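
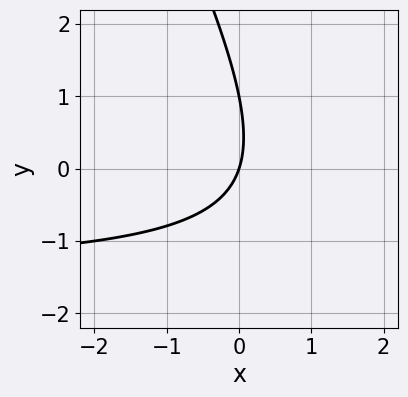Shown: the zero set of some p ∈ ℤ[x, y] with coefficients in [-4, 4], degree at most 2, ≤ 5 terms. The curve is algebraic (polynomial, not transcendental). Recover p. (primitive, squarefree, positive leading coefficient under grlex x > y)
First, the degree is 2 — a generic line meets the curve in up to 2 points.
Next, against the integer gridlines: among the integer gridlines, it crosses the y-axis at y ∈ {0, 1}; it meets the x-axis at x = 0 (among the integer gridlines).
Finally, matching integer coefficients to the picture gives p.

2*x*y + y^2 + 3*x - y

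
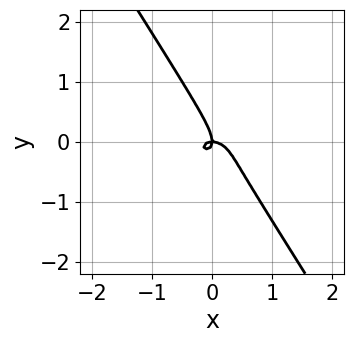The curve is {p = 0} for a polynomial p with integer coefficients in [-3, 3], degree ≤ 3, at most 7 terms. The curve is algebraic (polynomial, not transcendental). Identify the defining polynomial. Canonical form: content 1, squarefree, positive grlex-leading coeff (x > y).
2*x^3 + x^2*y + 3*x*y^2 + 2*y^3 + x*y

(a) The degree is 3 — no degree-2 curve has this shape.
(b) Against the integer gridlines: one x-axis crossing is at x = 0; it meets the y-axis at y = 0 (among the integer gridlines).
(c) Putting this together gives p.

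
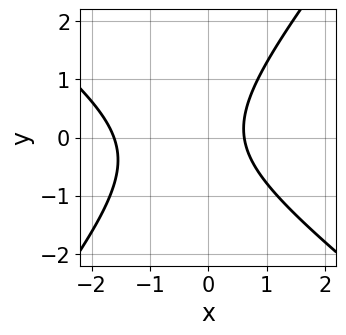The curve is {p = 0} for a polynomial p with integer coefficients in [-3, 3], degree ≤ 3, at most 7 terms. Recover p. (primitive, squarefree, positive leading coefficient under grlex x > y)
(a) Degree: a generic line meets the curve in up to 2 points, so deg p = 2.
(b) Against the integer gridlines: it misses every integer gridline on the y-axis.
(c) Solving for integer coefficients yields p as stated.

2*x^2 + x*y - 2*y^2 + 2*x - 2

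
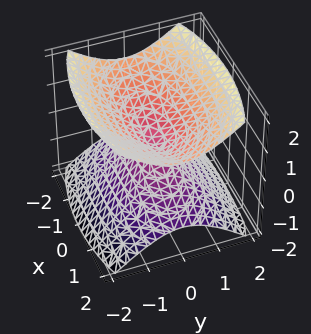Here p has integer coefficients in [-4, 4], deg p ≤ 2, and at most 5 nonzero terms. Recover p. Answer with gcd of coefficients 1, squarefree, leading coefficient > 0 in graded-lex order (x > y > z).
1. There are 2 components.
2. deg p = 2.
3. Symmetries: mirror symmetry z ↦ −z ⇒ only even powers of z; the y ↦ −y reflection is a symmetry, so y appears only in even powers; the x ↦ −x reflection is a symmetry, so x appears only in even powers.
4. Observable constraints: one z-axis crossing is at z = 0; it meets the y-axis at y = 0 (among the integer gridlines); it meets the x-axis at x = 0 (among the integer gridlines).
5. Together with the visible shape, these determine p as stated.

x^2 + 3*y^2 - 3*z^2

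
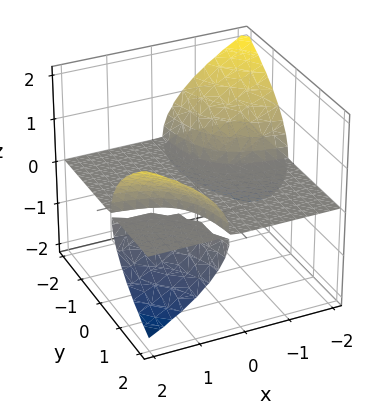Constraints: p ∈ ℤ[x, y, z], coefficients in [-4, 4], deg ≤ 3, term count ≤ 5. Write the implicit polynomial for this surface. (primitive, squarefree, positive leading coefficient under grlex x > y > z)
2*x*y*z - 2*z^3 - z

1. I count 3 distinct pieces. Treating them together as one polynomial.
2. deg p = 3. The shape is more complex than any degree-2 surface.
3. From the visible intercepts: the visible x-axis segment lies entirely on the surface; the visible y-axis segment lies entirely on the surface; it crosses the z-axis at the gridline z = 0.
4. Fitting integer coefficients to these (and the overall shape) gives p.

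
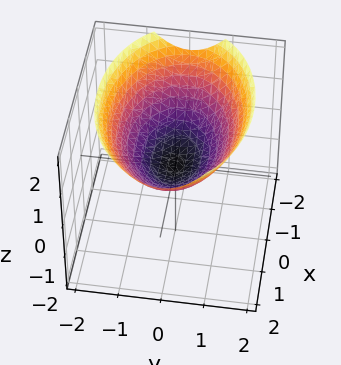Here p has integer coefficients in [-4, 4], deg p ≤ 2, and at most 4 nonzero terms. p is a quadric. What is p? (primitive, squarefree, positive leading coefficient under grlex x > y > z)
(a) Degree: a paraboloid; a quadric, so deg p = 2.
(b) Symmetries: mirror symmetry x ↦ −x ⇒ only even powers of x; the y ↦ −y reflection is a symmetry, so y appears only in even powers.
(c) Observable constraints: one y-axis crossing is at y = 0; one z-axis crossing is at z = 0; it crosses the x-axis at the gridline x = 0.
(d) Together with the visible shape, these determine p as stated.

x^2 + 2*y^2 - 3*z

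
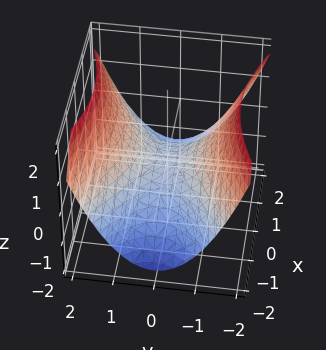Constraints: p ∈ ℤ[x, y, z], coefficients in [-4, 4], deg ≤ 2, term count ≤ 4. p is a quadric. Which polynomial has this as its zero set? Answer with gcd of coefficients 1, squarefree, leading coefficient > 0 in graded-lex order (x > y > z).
x^2 - 2*y^2 + 3*z

First, deg p = 2. A saddle surface; a quadric.
Next, symmetries: mirror symmetry x ↦ −x ⇒ only even powers of x; it's symmetric under y → −y, forcing even powers of y.
Next, from the axis intercepts and sections: it crosses the z-axis at the gridline z = 0; it meets the x-axis at x = 0 (among the integer gridlines); it meets the y-axis at y = 0 (among the integer gridlines).
Finally, fitting integer coefficients to these (and the overall shape) gives p.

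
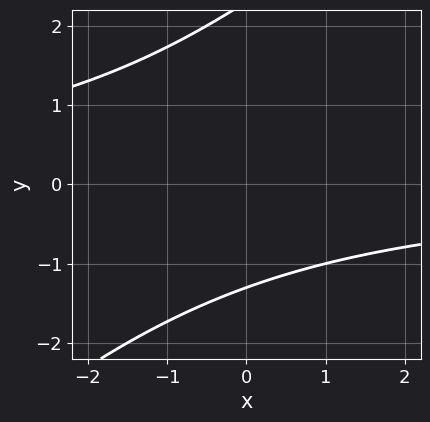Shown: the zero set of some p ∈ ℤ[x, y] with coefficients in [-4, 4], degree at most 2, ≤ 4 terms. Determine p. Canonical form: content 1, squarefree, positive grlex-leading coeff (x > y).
First, the degree is 2 — the shape is more complex than any degree-1 curve.
Then, observable constraints: no x-intercept at any integer in the box.
Finally, assembling these constraints gives the stated polynomial.

x*y - y^2 + y + 3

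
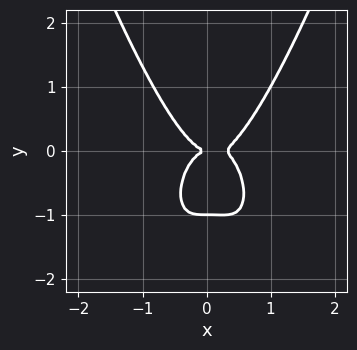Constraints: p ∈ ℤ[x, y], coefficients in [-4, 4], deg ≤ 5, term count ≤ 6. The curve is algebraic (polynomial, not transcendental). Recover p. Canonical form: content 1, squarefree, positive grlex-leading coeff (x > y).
3*x^4 - x^3 - y^3 - y^2

(a) deg p = 4. No degree-3 curve has this shape.
(b) Checking where it meets the axes: the y-axis gridline crossings are at y ∈ {-1, 0}; one x-axis crossing is at x = 0.
(c) Fitting integer coefficients to these (and the overall shape) gives p.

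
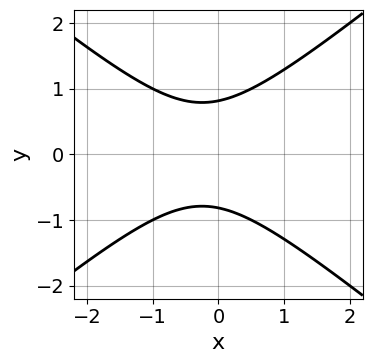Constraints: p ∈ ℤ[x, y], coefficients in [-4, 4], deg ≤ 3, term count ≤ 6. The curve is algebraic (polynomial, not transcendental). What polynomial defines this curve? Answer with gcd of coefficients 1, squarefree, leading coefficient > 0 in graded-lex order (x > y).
2*x^2 - 3*y^2 + x + 2

(a) deg p = 2.
(b) Symmetries: it's symmetric under y → −y, forcing even powers of y.
(c) Against the integer gridlines: the curve avoids every integer x-axis point in the box.
(d) Putting this together gives p.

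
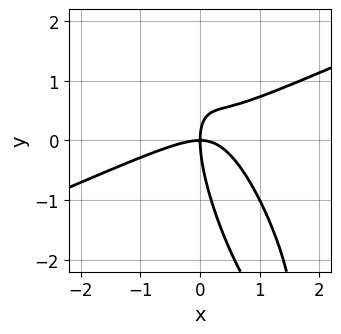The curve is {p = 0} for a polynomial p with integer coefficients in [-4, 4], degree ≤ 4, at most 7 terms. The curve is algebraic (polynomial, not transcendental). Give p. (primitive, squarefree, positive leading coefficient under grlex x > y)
Degree: a generic line meets the curve in up to 3 points, so deg p = 3.
From the visible intercepts: it crosses the y-axis at the gridline y = 0; it crosses the x-axis at the gridline x = 0.
Putting this together gives p.

2*x^3 - 3*x^2*y - 3*x*y^2 - y^3 + 3*x*y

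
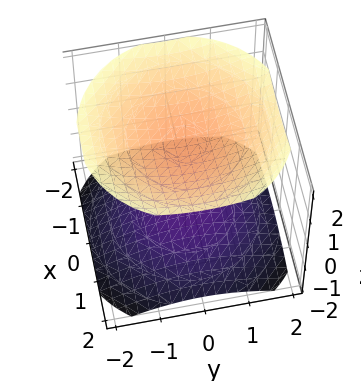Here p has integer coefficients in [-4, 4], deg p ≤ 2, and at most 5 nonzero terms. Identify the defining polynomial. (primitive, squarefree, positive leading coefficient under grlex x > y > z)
The picture has 2 separate pieces. Treating them together as one polynomial.
Degree: two sheets facing apart; a quadric, so deg p = 2.
Symmetries: it's symmetric under z → −z, forcing even powers of z; the z-axis is an axis of rotation, so x and y enter only as x² + y².
From the axis intercepts and sections: no x-intercept at any integer in the box; the surface avoids every integer y-axis point in the box.
Putting this together gives p.

x^2 + y^2 - 2*z^2 + 3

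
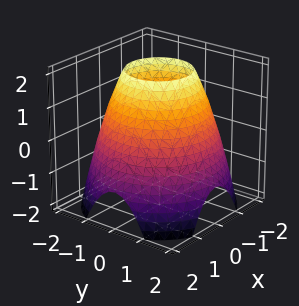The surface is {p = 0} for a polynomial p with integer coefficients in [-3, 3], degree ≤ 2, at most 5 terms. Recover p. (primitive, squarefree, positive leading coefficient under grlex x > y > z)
x^2 + y^2 + z - 3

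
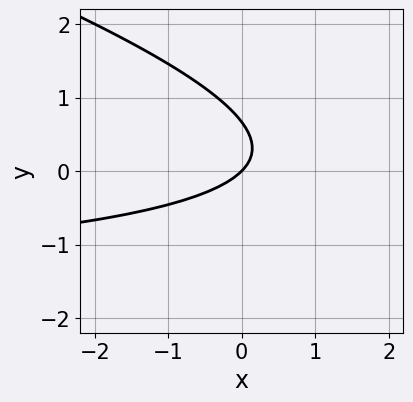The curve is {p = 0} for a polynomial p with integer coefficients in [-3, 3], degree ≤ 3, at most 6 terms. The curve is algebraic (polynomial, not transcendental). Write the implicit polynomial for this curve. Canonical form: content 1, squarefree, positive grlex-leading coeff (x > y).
x*y + 3*y^2 + 2*x - 2*y

1. The degree is 2 — no degree-1 curve has this shape.
2. From the axis intercepts and sections: it meets the x-axis at x = 0 (among the integer gridlines); it meets the y-axis at y = 0 (among the integer gridlines).
3. Matching integer coefficients to the picture gives p.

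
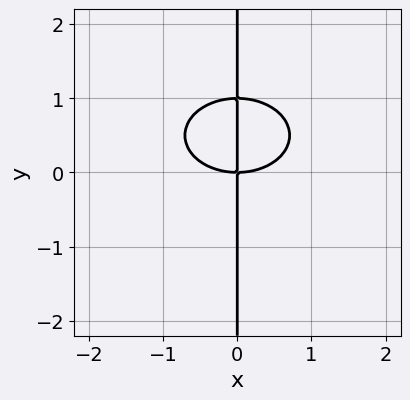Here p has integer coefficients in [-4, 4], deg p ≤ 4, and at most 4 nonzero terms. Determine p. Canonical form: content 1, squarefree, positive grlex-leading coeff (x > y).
(a) The degree is 3 — the shape is more complex than any degree-2 curve.
(b) Checking where it meets the axes: the visible y-axis segment lies entirely on the curve; one x-axis crossing is at x = 0.
(c) The integer polynomial consistent with all of this is the stated p.

x^3 + 2*x*y^2 - 2*x*y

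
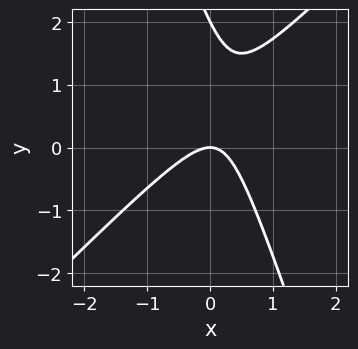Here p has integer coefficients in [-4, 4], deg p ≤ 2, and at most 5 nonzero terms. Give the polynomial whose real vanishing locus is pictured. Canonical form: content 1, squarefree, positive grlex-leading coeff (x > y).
First, degree: the shape is more complex than any degree-1 curve, so deg p = 2.
Then, reading off the gridlines: the y-axis gridline crossings are at y ∈ {0, 2}; it meets the x-axis at x = 0 (among the integer gridlines).
Finally, fitting integer coefficients to these (and the overall shape) gives p.

3*x^2 - 2*x*y - y^2 + 2*y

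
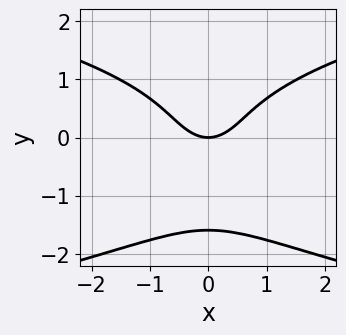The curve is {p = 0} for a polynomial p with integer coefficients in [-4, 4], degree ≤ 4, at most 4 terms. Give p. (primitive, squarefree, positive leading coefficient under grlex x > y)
Degree: a generic line meets the curve in up to 4 points, so deg p = 4.
Symmetries: it's symmetric under x → −x, forcing even powers of x.
Reading off the gridlines: it meets the x-axis at x = 0 (among the integer gridlines); one y-axis crossing is at y = 0.
Matching integer coefficients to the picture gives p.

2*y^4 + 2*y^3 - 3*x^2 + 3*y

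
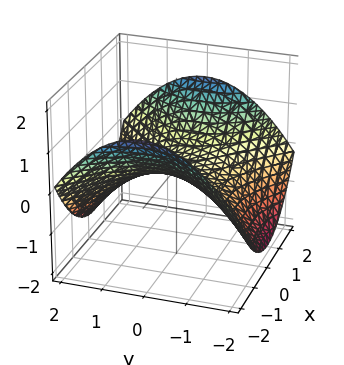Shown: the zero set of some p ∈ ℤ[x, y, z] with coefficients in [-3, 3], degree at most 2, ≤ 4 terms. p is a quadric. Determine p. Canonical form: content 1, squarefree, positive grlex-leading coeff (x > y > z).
x^2 - y^2 - 3*z

1. The degree is 2 — a saddle surface; a quadric.
2. Symmetries: the y ↦ −y reflection is a symmetry, so y appears only in even powers; the x ↦ −x reflection is a symmetry, so x appears only in even powers.
3. Observable constraints: it meets the z-axis at z = 0 (among the integer gridlines); one y-axis crossing is at y = 0; it crosses the x-axis at the gridline x = 0.
4. Matching integer coefficients to the picture gives p.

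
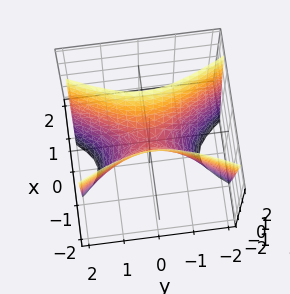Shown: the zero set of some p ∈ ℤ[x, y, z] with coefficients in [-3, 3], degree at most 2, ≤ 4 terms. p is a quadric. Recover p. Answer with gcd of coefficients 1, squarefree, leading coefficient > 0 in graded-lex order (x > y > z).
3*x^2 - y^2 - z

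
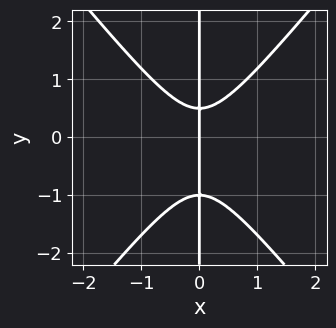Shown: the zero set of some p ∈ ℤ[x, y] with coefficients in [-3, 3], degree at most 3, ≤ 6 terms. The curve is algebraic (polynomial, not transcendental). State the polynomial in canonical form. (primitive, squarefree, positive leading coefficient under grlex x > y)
First, deg p = 3. No degree-2 curve has this shape.
Next, reading off the gridlines: the visible y-axis segment lies entirely on the curve; it meets the x-axis at x = 0 (among the integer gridlines).
Finally, the integer polynomial consistent with all of this is the stated p.

3*x^3 - 2*x*y^2 - x*y + x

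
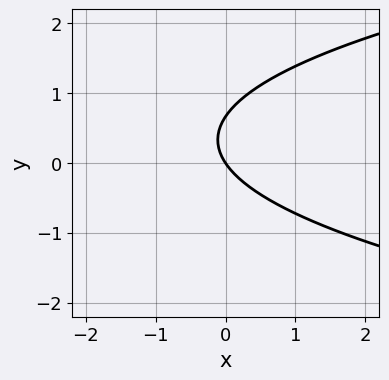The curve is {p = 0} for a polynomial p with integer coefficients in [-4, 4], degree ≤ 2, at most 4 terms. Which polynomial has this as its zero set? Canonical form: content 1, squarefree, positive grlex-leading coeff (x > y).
3*y^2 - 3*x - 2*y

(a) Degree: the shape is more complex than any degree-1 curve, so deg p = 2.
(b) From the visible intercepts: it crosses the y-axis at the gridline y = 0; it crosses the x-axis at the gridline x = 0.
(c) Together with the visible shape, these determine p as stated.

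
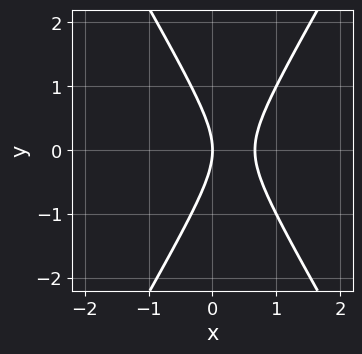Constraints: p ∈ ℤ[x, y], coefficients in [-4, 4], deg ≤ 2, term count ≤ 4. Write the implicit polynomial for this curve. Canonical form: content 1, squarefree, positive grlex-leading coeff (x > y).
First, deg p = 2. The shape is more complex than any degree-1 curve.
Next, symmetries: mirror symmetry y ↦ −y ⇒ only even powers of y.
Then, observable constraints: it meets the x-axis at x = 0 (among the integer gridlines); it crosses the y-axis at the gridline y = 0.
Finally, the integer polynomial consistent with all of this is the stated p.

3*x^2 - y^2 - 2*x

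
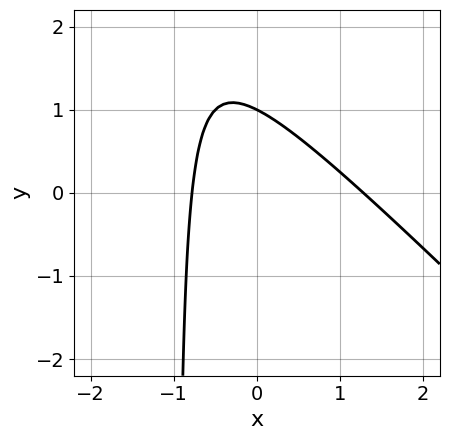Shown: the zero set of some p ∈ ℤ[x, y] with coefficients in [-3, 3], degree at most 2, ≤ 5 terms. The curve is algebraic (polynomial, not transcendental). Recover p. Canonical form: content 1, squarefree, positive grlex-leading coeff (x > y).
(a) deg p = 2. A generic line meets the curve in up to 2 points.
(b) From the axis intercepts and sections: one y-axis crossing is at y = 1.
(c) Fitting integer coefficients to these (and the overall shape) gives p.

2*x^2 + 2*x*y - x + 2*y - 2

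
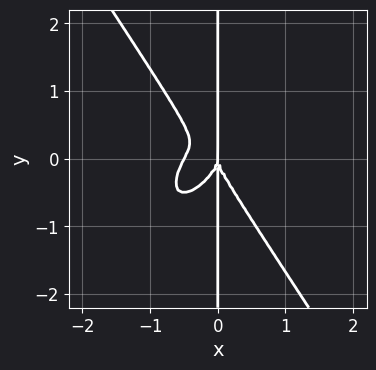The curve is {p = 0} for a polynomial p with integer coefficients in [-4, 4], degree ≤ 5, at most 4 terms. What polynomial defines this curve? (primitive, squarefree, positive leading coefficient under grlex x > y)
2*x^4 - x^3*y + x*y^3 + x^3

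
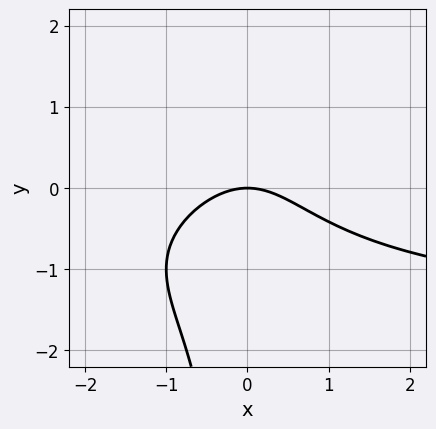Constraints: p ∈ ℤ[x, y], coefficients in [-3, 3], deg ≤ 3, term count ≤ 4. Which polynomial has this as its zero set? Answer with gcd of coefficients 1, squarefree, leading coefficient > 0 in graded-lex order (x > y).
(a) Degree: no degree-2 curve has this shape, so deg p = 3.
(b) Observable constraints: one x-axis crossing is at x = 0; it meets the y-axis at y = 0 (among the integer gridlines).
(c) These observations pin down the coefficients.

x^2*y - 2*x*y^2 + 2*x^2 + 3*y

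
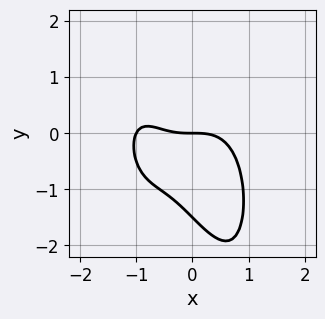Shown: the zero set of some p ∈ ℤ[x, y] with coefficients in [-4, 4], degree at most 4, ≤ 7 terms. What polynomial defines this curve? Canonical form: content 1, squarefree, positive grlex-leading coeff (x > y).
2*x^4 + 2*x^3 + 2*x*y + 2*y^2 + 3*y

1. The degree is 4 — a generic line meets the curve in up to 4 points.
2. Observable constraints: among the integer gridlines, it crosses the x-axis at x ∈ {-1, 0}; it meets the y-axis at y = 0 (among the integer gridlines).
3. Putting this together gives p.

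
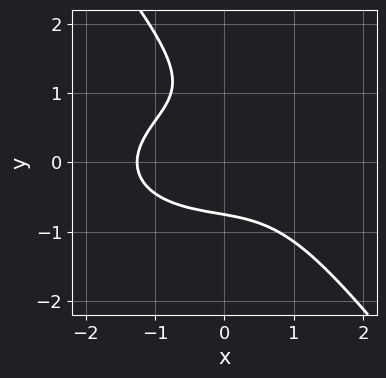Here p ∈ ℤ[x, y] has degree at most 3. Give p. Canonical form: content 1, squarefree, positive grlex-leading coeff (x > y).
x^3 + 2*x*y^2 + 2*y^3 - 2*y^2 + 2

First, the degree is 3 — a generic line meets the curve in up to 3 points.
Finally, matching integer coefficients to the picture gives p.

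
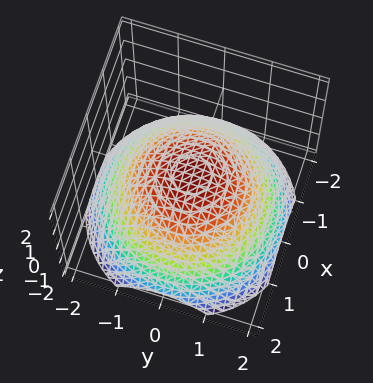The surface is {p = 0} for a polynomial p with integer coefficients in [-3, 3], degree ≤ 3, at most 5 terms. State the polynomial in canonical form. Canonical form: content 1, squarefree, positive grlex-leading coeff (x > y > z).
x^2 + y^2 + 2*z - 1

1. Degree: the shape is more complex than any degree-1 surface, so deg p = 2.
2. Symmetries: the surface is invariant under rotation about z: p = q(x² + y², z).
3. From the axis intercepts and sections: the x-axis gridline crossings are at x ∈ {-1, 1}; the y-axis gridline crossings are at y ∈ {-1, 1}; a circular section at z = -1 has radius between 1 and 2.
4. Matching integer coefficients to the picture gives p.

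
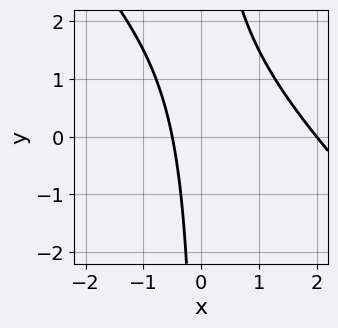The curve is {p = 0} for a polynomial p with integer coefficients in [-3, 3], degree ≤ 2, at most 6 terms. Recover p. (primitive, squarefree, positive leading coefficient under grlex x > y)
2*x^2 + 2*x*y - 3*x - 2

1. The degree is 2 — the shape is more complex than any degree-1 curve.
2. Reading off the gridlines: it meets the x-axis at x = 2 (among the integer gridlines); the curve avoids every integer y-axis point in the box.
3. Assembling these constraints gives the stated polynomial.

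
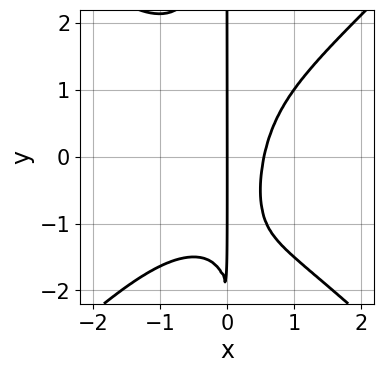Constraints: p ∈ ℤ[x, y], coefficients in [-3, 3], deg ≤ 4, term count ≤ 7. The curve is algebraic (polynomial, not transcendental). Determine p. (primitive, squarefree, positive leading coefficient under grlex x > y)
Degree: no degree-3 curve has this shape, so deg p = 4.
Reading off the gridlines: the visible y-axis segment lies entirely on the curve; it meets the x-axis at x = 0 (among the integer gridlines).
Fitting integer coefficients to these (and the overall shape) gives p.

2*x^4 - 2*x^2*y^2 + 3*x^2 - x*y - 2*x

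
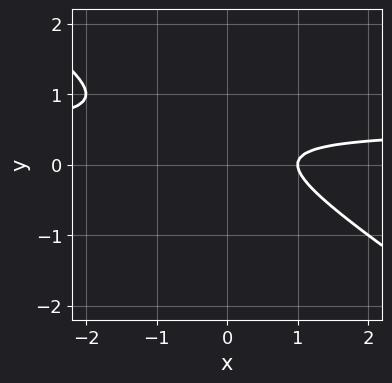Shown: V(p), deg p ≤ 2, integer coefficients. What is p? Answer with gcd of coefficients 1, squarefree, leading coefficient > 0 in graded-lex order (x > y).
2*x*y + 3*y^2 - x - 2*y + 1

1. deg p = 2.
2. From the visible intercepts: it misses every integer gridline on the y-axis; it meets the x-axis at x = 1 (among the integer gridlines).
3. Fitting integer coefficients to these (and the overall shape) gives p.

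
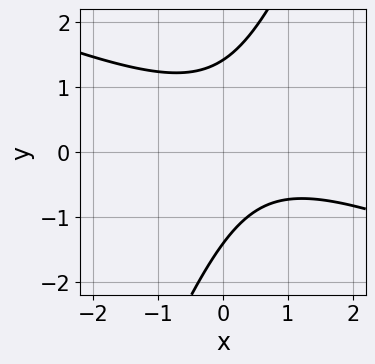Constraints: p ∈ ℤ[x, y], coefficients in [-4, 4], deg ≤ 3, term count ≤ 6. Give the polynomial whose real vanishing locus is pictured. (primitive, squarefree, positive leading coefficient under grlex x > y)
x^2 + 2*x*y - y^2 - x + 2

First, deg p = 2.
Then, observable constraints: no x-intercept at any integer in the box.
Finally, solving for integer coefficients yields p as stated.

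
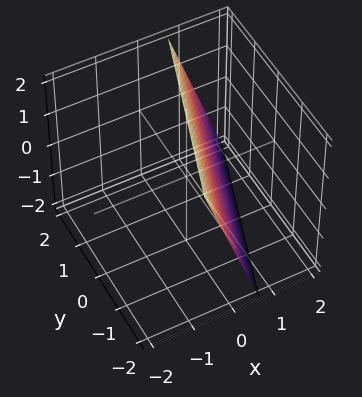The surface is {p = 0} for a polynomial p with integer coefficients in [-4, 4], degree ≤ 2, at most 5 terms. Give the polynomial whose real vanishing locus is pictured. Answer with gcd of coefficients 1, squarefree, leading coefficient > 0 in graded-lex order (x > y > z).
The degree is 1 — every cross-section is a straight line — this is a plane.
Checking where it meets the axes: one z-axis crossing is at z = 2; one y-axis crossing is at y = -2.
The integer polynomial consistent with all of this is the stated p.

3*x - y + z - 2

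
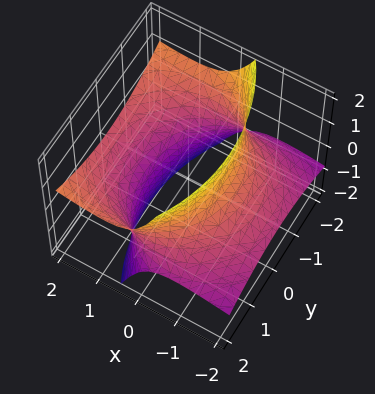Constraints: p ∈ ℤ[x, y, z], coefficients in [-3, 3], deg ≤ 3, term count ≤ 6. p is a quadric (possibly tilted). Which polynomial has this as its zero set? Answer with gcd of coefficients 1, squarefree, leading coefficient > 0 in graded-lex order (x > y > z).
(a) Degree: no degree-1 surface has this shape, so deg p = 2.
(b) Against the integer gridlines: no z-intercept at any integer in the box.
(c) The integer polynomial consistent with all of this is the stated p.

x^2 - 3*x*z + y^2 - z^2 - 3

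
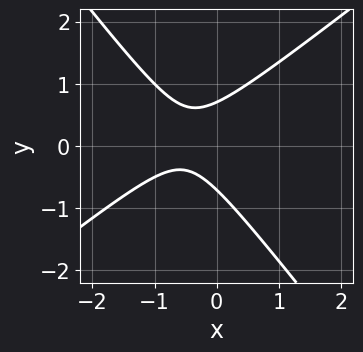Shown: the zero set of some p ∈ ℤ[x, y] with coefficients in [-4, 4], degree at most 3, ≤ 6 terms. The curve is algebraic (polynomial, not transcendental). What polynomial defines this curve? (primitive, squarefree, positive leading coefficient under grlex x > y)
2*x^2 - x*y - 2*y^2 + 2*x + 1

(a) Degree: a generic line meets the curve in up to 2 points, so deg p = 2.
(b) Against the integer gridlines: no x-intercept at any integer in the box.
(c) These observations pin down the coefficients.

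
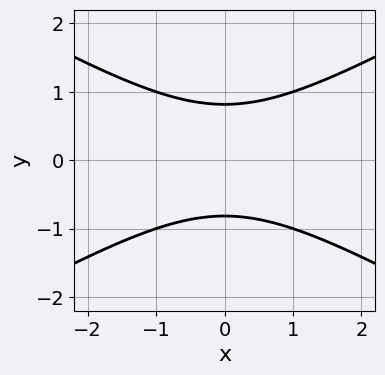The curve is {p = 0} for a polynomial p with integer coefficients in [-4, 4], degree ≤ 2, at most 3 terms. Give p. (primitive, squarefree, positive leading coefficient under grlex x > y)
x^2 - 3*y^2 + 2

Degree: a generic line meets the curve in up to 2 points, so deg p = 2.
Symmetries: the x ↦ −x reflection is a symmetry, so x appears only in even powers; mirror symmetry y ↦ −y ⇒ only even powers of y.
Reading off the gridlines: it misses every integer gridline on the x-axis.
Solving for integer coefficients yields p as stated.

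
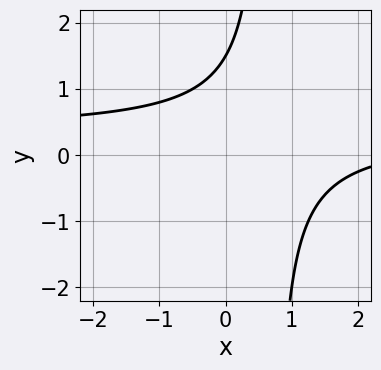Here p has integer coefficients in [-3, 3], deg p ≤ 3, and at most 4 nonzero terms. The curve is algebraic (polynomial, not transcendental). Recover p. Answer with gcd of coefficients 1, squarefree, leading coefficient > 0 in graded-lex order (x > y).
3*x*y - x - 2*y + 3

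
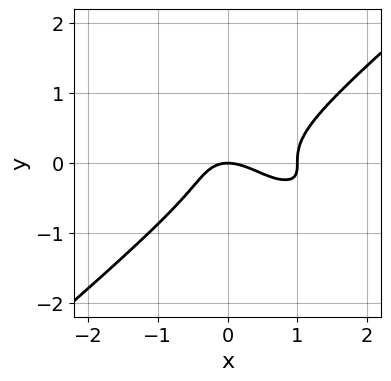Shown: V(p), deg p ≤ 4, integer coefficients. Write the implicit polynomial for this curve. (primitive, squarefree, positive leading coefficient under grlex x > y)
1. Degree: no degree-2 curve has this shape, so deg p = 3.
2. Checking where it meets the axes: among the integer gridlines, it crosses the x-axis at x ∈ {0, 1}; it crosses the y-axis at the gridline y = 0.
3. Putting this together gives p.

x^3 + x^2*y - 3*y^3 - x^2 - y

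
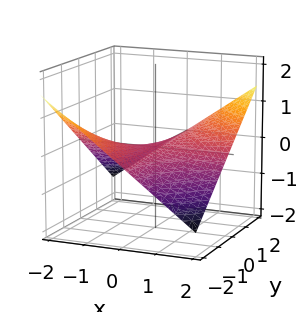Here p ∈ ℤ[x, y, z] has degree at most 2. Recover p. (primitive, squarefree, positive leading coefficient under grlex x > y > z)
1. deg p = 2. A saddle surface; a quadric.
2. From the axis intercepts and sections: every point of the x-axis in the box is on the surface; it crosses the z-axis at the gridline z = 0.
3. Together with the visible shape, these determine p as stated. Check: (0, -1, 0) on the y-axis lies on the surface, and p(0, -1, 0) = 0. ✓

x*y - 3*z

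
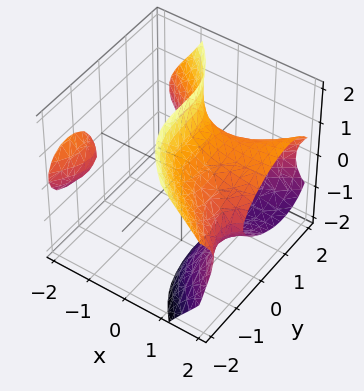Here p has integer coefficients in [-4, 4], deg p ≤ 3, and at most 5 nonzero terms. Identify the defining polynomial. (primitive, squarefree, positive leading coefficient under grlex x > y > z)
1. I count 2 distinct pieces.
2. The degree is 3 — a generic line meets the surface in up to 3 points.
3. Against the integer gridlines: one z-axis crossing is at z = 2; it misses every integer gridline on the x-axis.
4. Solving for integer coefficients yields p as stated.

x^2*y - 2*x*z^2 - y^3 - z + 2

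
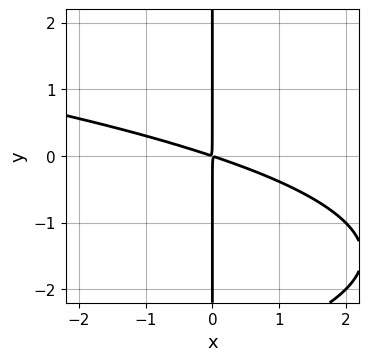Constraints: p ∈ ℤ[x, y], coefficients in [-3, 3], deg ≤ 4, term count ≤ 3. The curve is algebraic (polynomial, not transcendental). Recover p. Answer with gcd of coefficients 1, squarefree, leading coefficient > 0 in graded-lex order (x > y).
x*y^2 + x^2 + 3*x*y

First, deg p = 3. No degree-2 curve has this shape.
Then, checking where it meets the axes: every point of the y-axis in the box is on the curve.
Finally, assembling these constraints gives the stated polynomial.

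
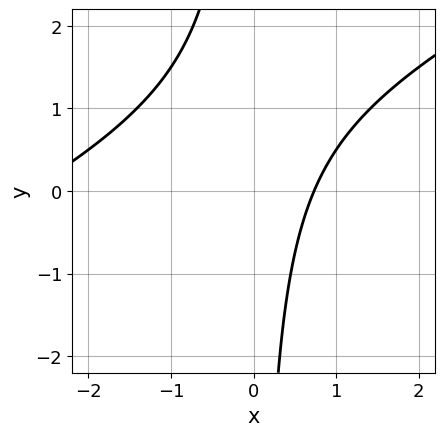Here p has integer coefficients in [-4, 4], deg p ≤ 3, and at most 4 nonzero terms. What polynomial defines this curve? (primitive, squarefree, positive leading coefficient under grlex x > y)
x^2 - 2*x*y + 2*x - 2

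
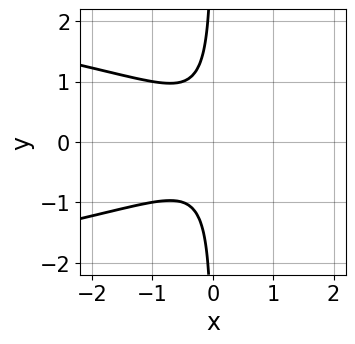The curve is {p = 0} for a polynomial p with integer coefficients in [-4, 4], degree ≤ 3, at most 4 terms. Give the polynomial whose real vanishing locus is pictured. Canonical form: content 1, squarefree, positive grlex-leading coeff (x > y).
3*x*y^2 + 2*x^2 + 1

First, the degree is 3 — a generic line meets the curve in up to 3 points.
Next, symmetries: mirror symmetry y ↦ −y ⇒ only even powers of y.
Then, observable constraints: it misses every integer gridline on the y-axis; no x-intercept at any integer in the box.
Finally, the integer polynomial consistent with all of this is the stated p.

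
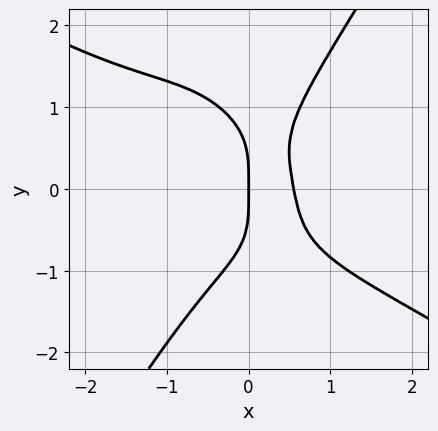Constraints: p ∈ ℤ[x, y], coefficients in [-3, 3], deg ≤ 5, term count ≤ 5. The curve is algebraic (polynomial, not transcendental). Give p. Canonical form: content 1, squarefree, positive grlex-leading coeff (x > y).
1. deg p = 4.
2. Reading off the gridlines: it meets the y-axis at y = 0 (among the integer gridlines); one x-axis crossing is at x = 0.
3. The integer polynomial consistent with all of this is the stated p.

2*x^4 + 3*x^3*y - y^4 + 3*x^2 - 2*x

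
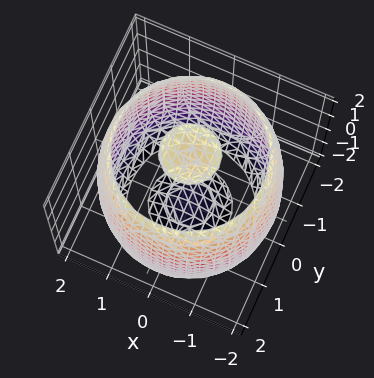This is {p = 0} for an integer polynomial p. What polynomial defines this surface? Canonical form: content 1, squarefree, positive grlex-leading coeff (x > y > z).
I count 3 distinct pieces.
Degree: no degree-3 surface has this shape, so deg p = 4.
Symmetry: every cross-section ⟂ z is a circle, so x, y appear only via x² + y².
Observable constraints: a circular section at z = 0 has radius between 1 and 2.
Together with the visible shape, these determine p as stated.

x^4 + 2*x^2*y^2 + y^4 - 3*x^2 - 3*y^2 + z^2 - 3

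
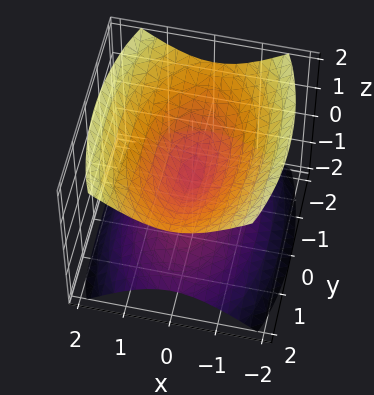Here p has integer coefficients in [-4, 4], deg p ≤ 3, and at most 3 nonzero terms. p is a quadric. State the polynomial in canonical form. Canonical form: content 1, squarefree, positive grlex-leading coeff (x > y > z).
1. I count 2 distinct pieces. Treating them together as one polynomial.
2. The degree is 2 — a double cone through the origin; a quadric.
3. Symmetries: mirror symmetry z ↦ −z ⇒ only even powers of z; the x ↦ −x reflection is a symmetry, so x appears only in even powers; mirror symmetry y ↦ −y ⇒ only even powers of y.
4. Checking where it meets the axes: one y-axis crossing is at y = 0; it crosses the x-axis at the gridline x = 0.
5. Together with the visible shape, these determine p as stated.

3*x^2 + y^2 - 3*z^2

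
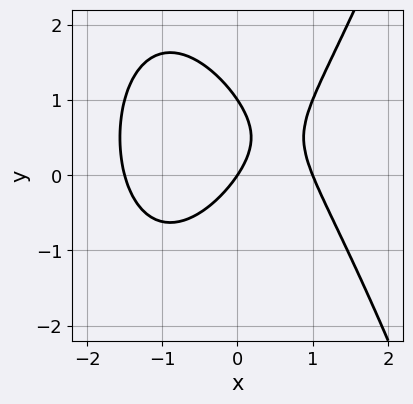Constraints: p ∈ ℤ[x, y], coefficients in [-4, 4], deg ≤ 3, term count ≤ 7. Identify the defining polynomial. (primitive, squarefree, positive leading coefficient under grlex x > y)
2*x^3 + x^2 - 2*y^2 - 3*x + 2*y

1. The degree is 3 — a generic line meets the curve in up to 3 points.
2. Reading off the gridlines: the x-axis gridline crossings are at x ∈ {0, 1}; the y-axis gridline crossings are at y ∈ {0, 1}.
3. Together with the visible shape, these determine p as stated.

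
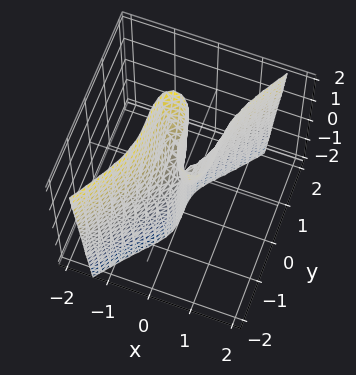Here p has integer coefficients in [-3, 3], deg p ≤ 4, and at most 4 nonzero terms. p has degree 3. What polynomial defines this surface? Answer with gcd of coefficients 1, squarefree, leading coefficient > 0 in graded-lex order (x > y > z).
3*x^3 - y^3 - x*z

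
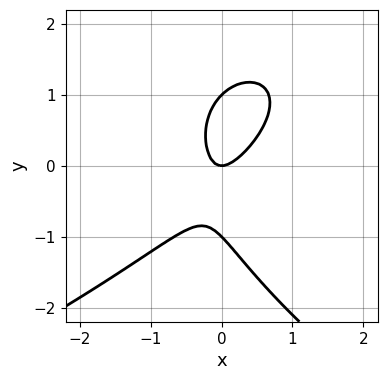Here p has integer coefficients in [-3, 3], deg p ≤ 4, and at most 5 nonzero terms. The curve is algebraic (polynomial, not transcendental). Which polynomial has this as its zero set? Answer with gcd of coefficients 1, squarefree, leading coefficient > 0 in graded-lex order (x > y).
1. The degree is 3 — the shape is more complex than any degree-2 curve.
2. Checking where it meets the axes: the y-axis gridline crossings are at y ∈ {-1, 0, 1}; it crosses the x-axis at the gridline x = 0.
3. Putting this together gives p.

y^3 + 3*x^2 - 2*x*y - y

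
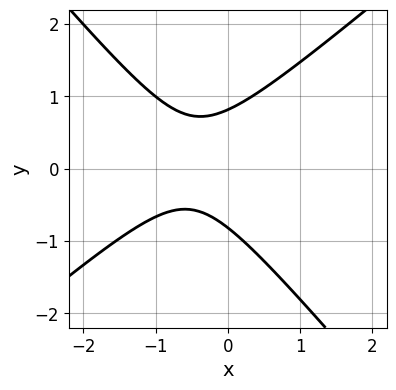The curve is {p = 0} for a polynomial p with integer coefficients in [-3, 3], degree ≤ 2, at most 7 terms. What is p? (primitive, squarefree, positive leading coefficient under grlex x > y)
1. Degree: the shape is more complex than any degree-1 curve, so deg p = 2.
2. From the axis intercepts and sections: the curve avoids every integer x-axis point in the box.
3. Assembling these constraints gives the stated polynomial.

3*x^2 - x*y - 3*y^2 + 3*x + 2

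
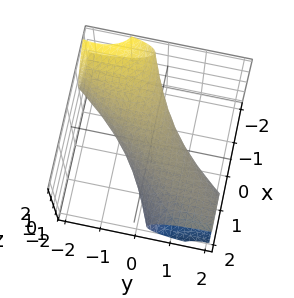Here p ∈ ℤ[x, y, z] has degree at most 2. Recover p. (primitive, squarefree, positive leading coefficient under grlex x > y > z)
x^2 - 2*x*y + 2*x*z + y^2 + 2*z^2 - 1

First, the degree is 2 — no degree-1 surface has this shape.
Then, from the visible intercepts: the y-axis gridline crossings are at y ∈ {-1, 1}; the x-axis gridline crossings are at x ∈ {-1, 1}.
Finally, putting this together gives p.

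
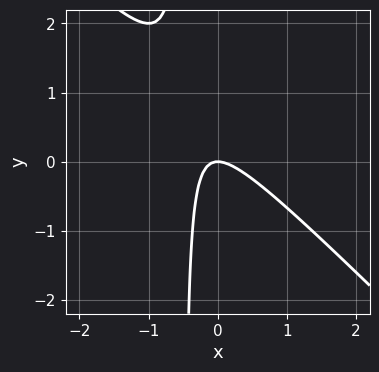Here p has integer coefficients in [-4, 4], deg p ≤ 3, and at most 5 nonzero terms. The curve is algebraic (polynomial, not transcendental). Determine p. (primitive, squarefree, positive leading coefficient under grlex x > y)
First, deg p = 2.
Then, reading off the gridlines: one y-axis crossing is at y = 0; it crosses the x-axis at the gridline x = 0.
Finally, these observations pin down the coefficients.

2*x^2 + 2*x*y + y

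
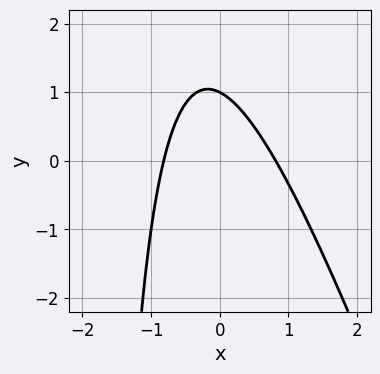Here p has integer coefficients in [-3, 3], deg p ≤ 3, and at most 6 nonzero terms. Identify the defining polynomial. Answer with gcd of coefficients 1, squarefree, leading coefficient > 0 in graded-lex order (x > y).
First, deg p = 2. No degree-1 curve has this shape.
Then, against the integer gridlines: one y-axis crossing is at y = 1.
Finally, putting this together gives p.

3*x^2 + x*y + 2*y - 2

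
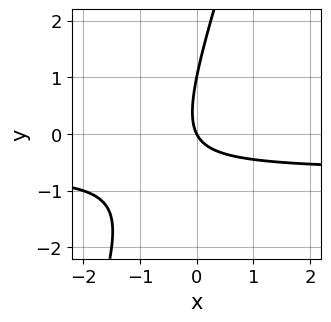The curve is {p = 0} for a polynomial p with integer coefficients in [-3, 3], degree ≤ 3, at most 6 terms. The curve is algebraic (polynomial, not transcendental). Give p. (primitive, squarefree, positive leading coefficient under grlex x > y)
(a) deg p = 2.
(b) Observable constraints: it meets the x-axis at x = 0 (among the integer gridlines); the y-axis gridline crossings are at y ∈ {0, 1}.
(c) Fitting integer coefficients to these (and the overall shape) gives p.

3*x*y - y^2 + 2*x + y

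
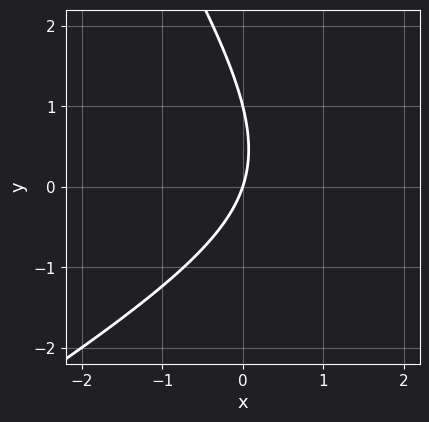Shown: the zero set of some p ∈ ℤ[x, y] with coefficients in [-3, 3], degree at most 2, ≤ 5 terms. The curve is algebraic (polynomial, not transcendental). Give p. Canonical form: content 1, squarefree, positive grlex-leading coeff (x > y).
x^2 - x*y - y^2 - 3*x + y

1. Degree: a generic line meets the curve in up to 2 points, so deg p = 2.
2. Against the integer gridlines: among the integer gridlines, it crosses the y-axis at y ∈ {0, 1}; it meets the x-axis at x = 0 (among the integer gridlines).
3. Together with the visible shape, these determine p as stated.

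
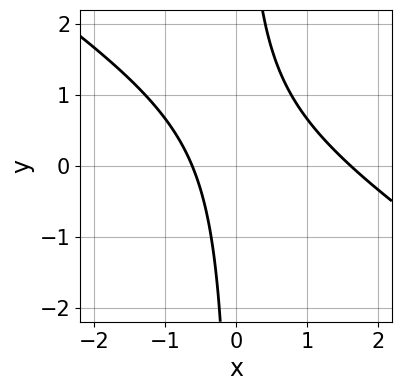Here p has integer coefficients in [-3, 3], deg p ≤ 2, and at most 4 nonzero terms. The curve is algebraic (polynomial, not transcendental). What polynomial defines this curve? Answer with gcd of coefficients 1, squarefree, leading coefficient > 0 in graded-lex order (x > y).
2*x^2 + 3*x*y - 2*x - 2

The degree is 2 — a generic line meets the curve in up to 2 points.
Checking where it meets the axes: no y-intercept at any integer in the box.
The integer polynomial consistent with all of this is the stated p.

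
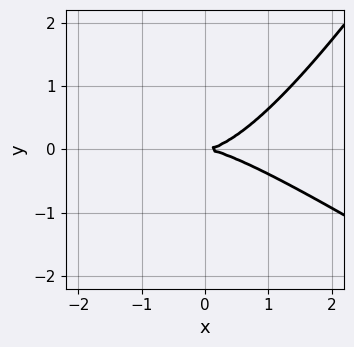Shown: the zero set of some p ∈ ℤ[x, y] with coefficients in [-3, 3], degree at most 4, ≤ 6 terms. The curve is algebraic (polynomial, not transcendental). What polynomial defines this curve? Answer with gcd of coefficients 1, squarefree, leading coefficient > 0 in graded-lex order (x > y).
x^3 + x^2*y - x*y^2 - 3*y^2

First, degree: the shape is more complex than any degree-2 curve, so deg p = 3.
Next, from the axis intercepts and sections: it crosses the x-axis at the gridline x = 0; one y-axis crossing is at y = 0.
Finally, fitting integer coefficients to these (and the overall shape) gives p.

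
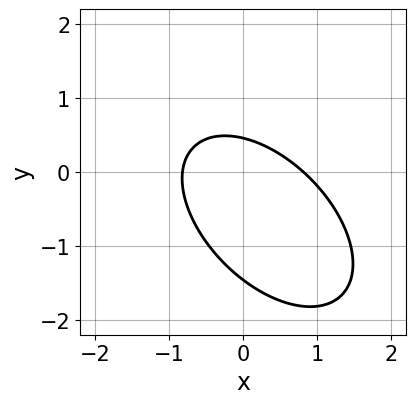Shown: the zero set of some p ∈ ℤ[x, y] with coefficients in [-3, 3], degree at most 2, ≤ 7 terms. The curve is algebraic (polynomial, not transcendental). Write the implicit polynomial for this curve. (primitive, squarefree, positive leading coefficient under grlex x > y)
3*x^2 + 3*x*y + 3*y^2 + 3*y - 2

The degree is 2 — the shape is more complex than any degree-1 curve.
The integer polynomial consistent with all of this is the stated p.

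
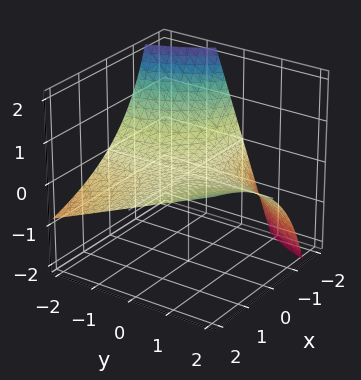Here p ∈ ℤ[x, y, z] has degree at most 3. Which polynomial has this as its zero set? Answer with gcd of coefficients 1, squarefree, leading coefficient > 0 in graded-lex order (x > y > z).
deg p = 2. The shape is more complex than any degree-1 surface.
Observable constraints: the visible x-axis segment lies entirely on the surface; one z-axis crossing is at z = 0; every point of the y-axis in the box is on the surface.
Putting this together gives p.

x*y - x*z - 3*z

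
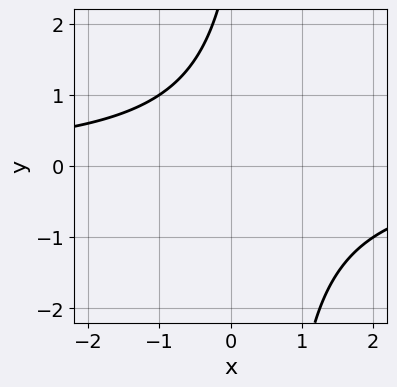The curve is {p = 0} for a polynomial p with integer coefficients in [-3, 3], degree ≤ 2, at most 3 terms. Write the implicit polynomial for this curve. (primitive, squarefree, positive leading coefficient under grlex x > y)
The degree is 2 — the shape is more complex than any degree-1 curve.
From the axis intercepts and sections: it misses every integer gridline on the x-axis; the curve avoids every integer y-axis point in the box.
Matching integer coefficients to the picture gives p.

2*x*y - y + 3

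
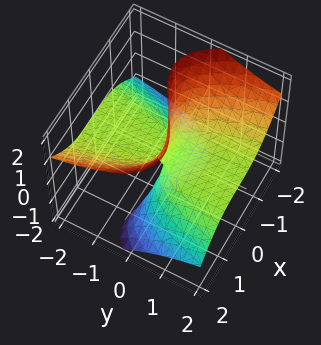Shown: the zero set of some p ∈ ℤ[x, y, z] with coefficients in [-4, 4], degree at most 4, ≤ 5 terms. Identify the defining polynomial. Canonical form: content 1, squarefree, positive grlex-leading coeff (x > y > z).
1. deg p = 3. The shape is more complex than any degree-2 surface.
2. From the visible intercepts: every point of the z-axis in the box is on the surface; one x-axis crossing is at x = 0.
3. Fitting integer coefficients to these (and the overall shape) gives p. Check: (0, 2, 0) on the y-axis lies on the surface, and p(0, 2, 0) = 0. ✓

x^3 - x*z^2 + 3*y*z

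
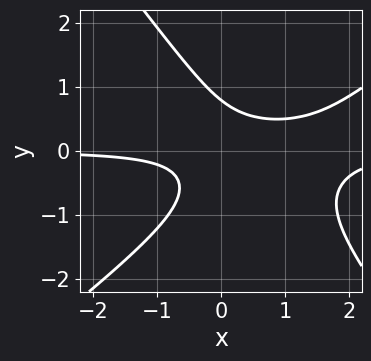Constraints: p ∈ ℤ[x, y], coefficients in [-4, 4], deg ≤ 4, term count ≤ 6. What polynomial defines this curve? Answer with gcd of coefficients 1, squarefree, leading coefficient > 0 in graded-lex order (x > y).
(a) The degree is 3 — no degree-2 curve has this shape.
(b) Checking where it meets the axes: no x-intercept at any integer in the box.
(c) Solving for integer coefficients yields p as stated.

2*x^2*y - x*y^2 - 2*y^3 - 3*x*y + 1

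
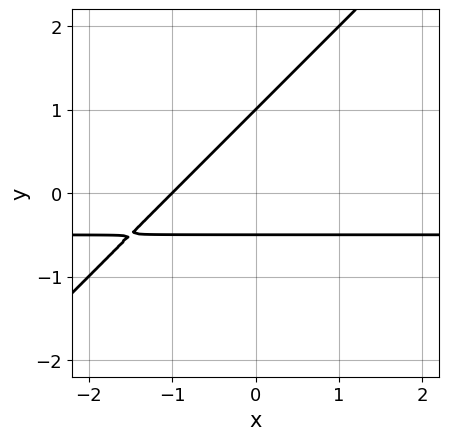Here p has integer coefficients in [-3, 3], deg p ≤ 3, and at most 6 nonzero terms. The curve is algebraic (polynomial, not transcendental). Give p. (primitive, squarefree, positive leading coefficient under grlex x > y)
First, deg p = 2.
Next, from the visible intercepts: it crosses the x-axis at the gridline x = -1; it crosses the y-axis at the gridline y = 1.
Finally, together with the visible shape, these determine p as stated.

2*x*y - 2*y^2 + x + y + 1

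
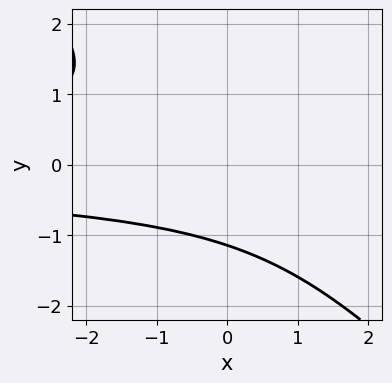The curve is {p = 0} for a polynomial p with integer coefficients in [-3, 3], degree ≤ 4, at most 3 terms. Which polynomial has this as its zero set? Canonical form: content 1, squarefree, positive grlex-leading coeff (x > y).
2*x*y^2 + 2*y^3 + 3

First, the degree is 3 — the shape is more complex than any degree-2 curve.
Next, reading off the gridlines: it misses every integer gridline on the x-axis.
Finally, the integer polynomial consistent with all of this is the stated p.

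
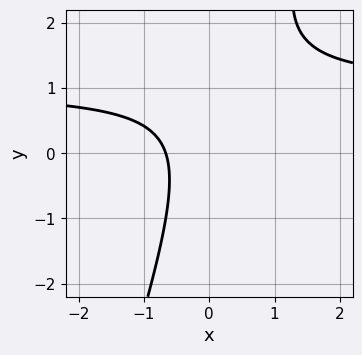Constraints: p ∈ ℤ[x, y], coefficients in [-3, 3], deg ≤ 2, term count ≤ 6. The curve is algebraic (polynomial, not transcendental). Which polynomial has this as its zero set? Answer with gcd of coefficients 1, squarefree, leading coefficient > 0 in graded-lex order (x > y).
3*x*y - y^2 - 3*x + y - 2

First, degree: the shape is more complex than any degree-1 curve, so deg p = 2.
Then, observable constraints: the curve avoids every integer y-axis point in the box.
Finally, together with the visible shape, these determine p as stated.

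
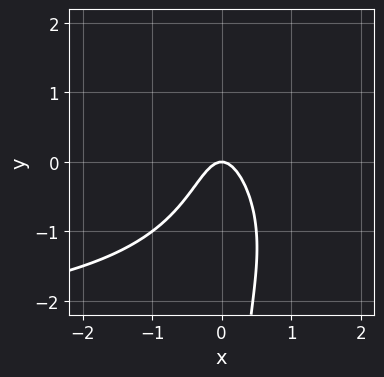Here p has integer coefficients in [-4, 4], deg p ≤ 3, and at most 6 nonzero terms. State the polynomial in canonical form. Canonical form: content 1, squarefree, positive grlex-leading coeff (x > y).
x^2*y + x*y^2 + 3*x^2 + y

(a) The degree is 3 — a generic line meets the curve in up to 3 points.
(b) Reading off the gridlines: one y-axis crossing is at y = 0; one x-axis crossing is at x = 0.
(c) Solving for integer coefficients yields p as stated.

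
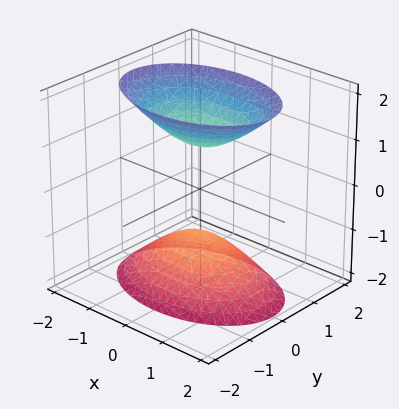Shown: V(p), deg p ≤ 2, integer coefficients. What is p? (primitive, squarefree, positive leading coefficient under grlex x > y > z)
x^2 + 2*y^2 - z^2 + 1

First, there are 2 components.
Then, deg p = 2.
Next, symmetries: the x ↦ −x reflection is a symmetry, so x appears only in even powers; the z ↦ −z reflection is a symmetry, so z appears only in even powers; mirror symmetry y ↦ −y ⇒ only even powers of y.
Next, from the axis intercepts and sections: the surface avoids every integer y-axis point in the box; among the integer gridlines, it crosses the z-axis at z ∈ {-1, 1}; it misses every integer gridline on the x-axis.
Finally, together with the visible shape, these determine p as stated.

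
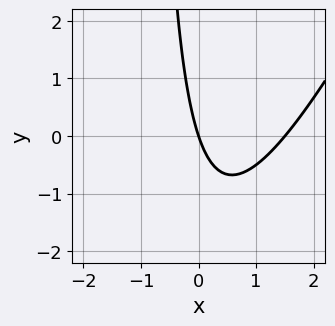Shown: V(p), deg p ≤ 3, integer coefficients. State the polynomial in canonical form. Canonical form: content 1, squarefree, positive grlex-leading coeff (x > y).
2*x^2 - x*y - 3*x - y

1. deg p = 2.
2. Observable constraints: it crosses the x-axis at the gridline x = 0; it crosses the y-axis at the gridline y = 0.
3. Together with the visible shape, these determine p as stated.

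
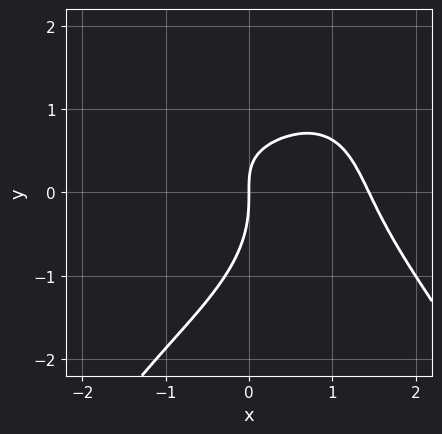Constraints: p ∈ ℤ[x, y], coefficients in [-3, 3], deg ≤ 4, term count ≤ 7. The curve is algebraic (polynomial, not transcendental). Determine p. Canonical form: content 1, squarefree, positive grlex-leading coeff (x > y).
First, degree: the shape is more complex than any degree-3 curve, so deg p = 4.
Next, against the integer gridlines: it crosses the y-axis at the gridline y = 0; it meets the x-axis at x = 0 (among the integer gridlines).
Finally, solving for integer coefficients yields p as stated.

x^4 - x*y^2 + 2*y^3 + 3*x*y - 3*x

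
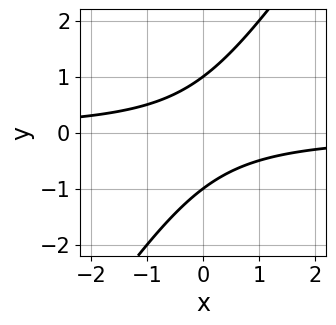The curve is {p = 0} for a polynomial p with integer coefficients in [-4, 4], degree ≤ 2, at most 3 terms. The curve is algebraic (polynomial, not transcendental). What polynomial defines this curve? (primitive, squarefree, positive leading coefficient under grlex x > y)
3*x*y - 2*y^2 + 2

First, deg p = 2.
Next, reading off the gridlines: among the integer gridlines, it crosses the y-axis at y ∈ {-1, 1}; it misses every integer gridline on the x-axis.
Finally, putting this together gives p.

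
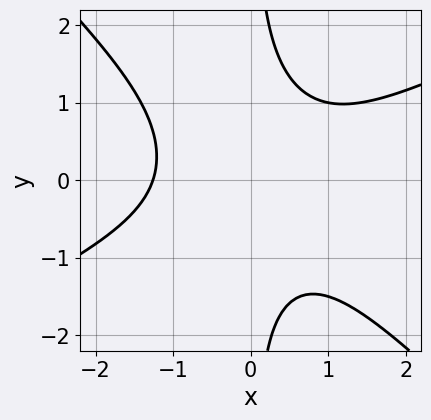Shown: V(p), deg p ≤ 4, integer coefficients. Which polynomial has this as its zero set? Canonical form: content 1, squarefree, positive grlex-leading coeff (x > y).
x^3 - x^2*y - 2*x*y^2 + 2

The degree is 3 — no degree-2 curve has this shape.
Checking where it meets the axes: the curve avoids every integer y-axis point in the box.
Matching integer coefficients to the picture gives p.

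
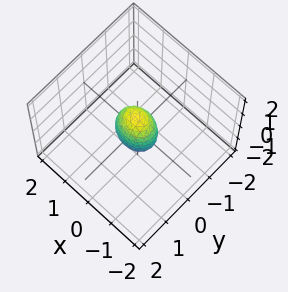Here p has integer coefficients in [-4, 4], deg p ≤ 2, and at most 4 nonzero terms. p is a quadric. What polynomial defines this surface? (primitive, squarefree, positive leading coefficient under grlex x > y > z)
2*x^2 + 3*y^2 + z^2 - 1

First, degree: bounded and convex; a quadric, so deg p = 2.
Then, symmetries: it's symmetric under y → −y, forcing even powers of y; it's symmetric under z → −z, forcing even powers of z; the x ↦ −x reflection is a symmetry, so x appears only in even powers.
Next, against the integer gridlines: among the integer gridlines, it crosses the z-axis at z ∈ {-1, 1}.
Finally, matching integer coefficients to the picture gives p.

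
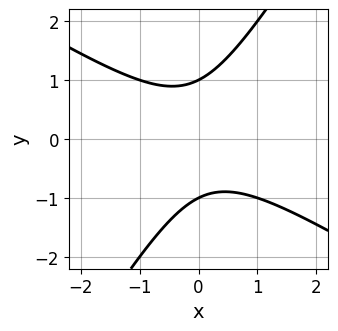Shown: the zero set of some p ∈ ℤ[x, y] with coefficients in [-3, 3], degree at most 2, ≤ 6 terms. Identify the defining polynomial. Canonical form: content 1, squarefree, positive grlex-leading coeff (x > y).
The degree is 2 — no degree-1 curve has this shape.
From the visible intercepts: the y-axis gridline crossings are at y ∈ {-1, 1}; it misses every integer gridline on the x-axis.
Fitting integer coefficients to these (and the overall shape) gives p.

x^2 + x*y - y^2 + 1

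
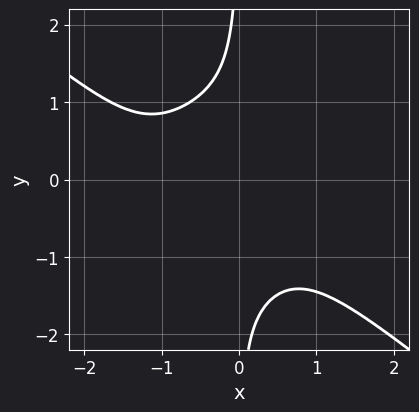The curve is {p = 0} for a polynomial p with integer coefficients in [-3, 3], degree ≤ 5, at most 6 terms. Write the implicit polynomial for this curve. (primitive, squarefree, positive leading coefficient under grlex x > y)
The degree is 4 — no degree-3 curve has this shape.
From the axis intercepts and sections: no x-intercept at any integer in the box; no y-intercept at any integer in the box.
Putting this together gives p.

x^4 + 2*x*y^3 + x^3 + x*y^2 + 2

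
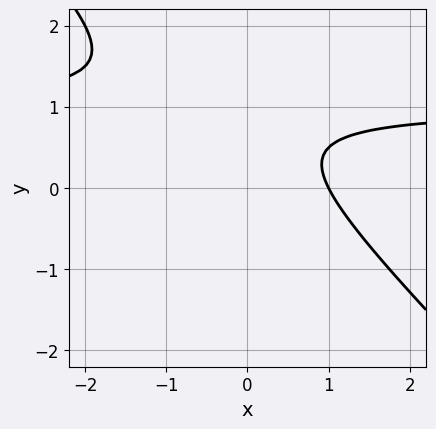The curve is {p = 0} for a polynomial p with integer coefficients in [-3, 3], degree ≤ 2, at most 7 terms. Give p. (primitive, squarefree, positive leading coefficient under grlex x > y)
2*x*y + 2*y^2 - 2*x - 3*y + 2

deg p = 2. The shape is more complex than any degree-1 curve.
From the visible intercepts: no y-intercept at any integer in the box; it crosses the x-axis at the gridline x = 1.
Solving for integer coefficients yields p as stated.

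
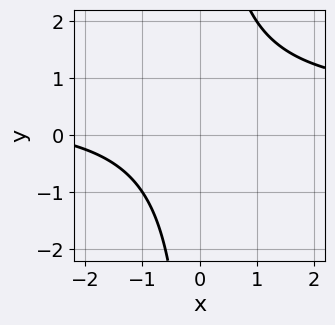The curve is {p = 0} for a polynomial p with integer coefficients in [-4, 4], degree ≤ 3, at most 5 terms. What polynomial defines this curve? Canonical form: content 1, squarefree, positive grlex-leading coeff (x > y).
1. Degree: the shape is more complex than any degree-1 curve, so deg p = 2.
2. Checking where it meets the axes: the curve avoids every integer x-axis point in the box; it misses every integer gridline on the y-axis.
3. Putting this together gives p.

2*x*y - x - 3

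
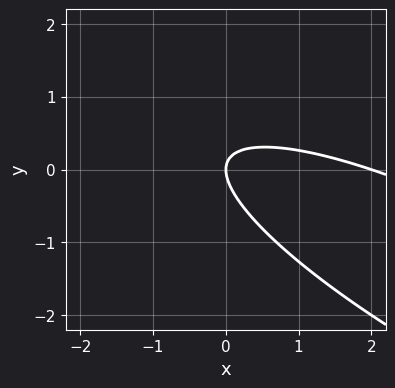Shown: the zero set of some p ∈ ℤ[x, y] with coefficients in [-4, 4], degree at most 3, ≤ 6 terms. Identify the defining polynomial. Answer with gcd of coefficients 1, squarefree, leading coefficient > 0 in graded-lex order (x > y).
x^2 + 3*x*y + 3*y^2 - 2*x

1. The degree is 2 — a generic line meets the curve in up to 2 points.
2. Observable constraints: among the integer gridlines, it crosses the x-axis at x ∈ {0, 2}; it crosses the y-axis at the gridline y = 0.
3. The integer polynomial consistent with all of this is the stated p.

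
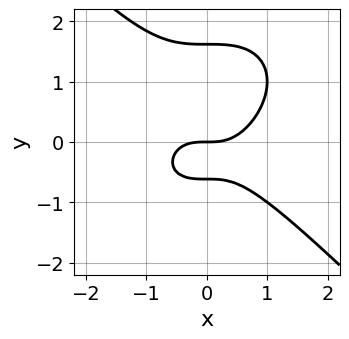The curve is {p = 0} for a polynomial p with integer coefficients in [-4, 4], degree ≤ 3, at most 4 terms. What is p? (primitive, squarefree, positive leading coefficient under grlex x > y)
(a) The degree is 3 — a generic line meets the curve in up to 3 points.
(b) Observable constraints: one x-axis crossing is at x = 0; it crosses the y-axis at the gridline y = 0.
(c) The integer polynomial consistent with all of this is the stated p.

x^3 + y^3 - y^2 - y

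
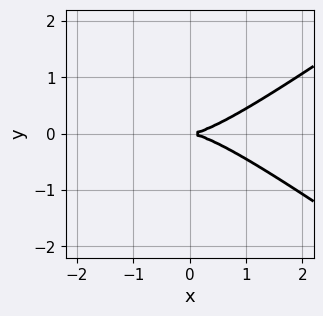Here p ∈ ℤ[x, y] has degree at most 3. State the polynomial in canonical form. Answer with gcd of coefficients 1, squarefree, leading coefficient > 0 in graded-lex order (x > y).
x^3 - 2*x*y^2 - 3*y^2

1. The degree is 3 — a generic line meets the curve in up to 3 points.
2. Symmetries: mirror symmetry y ↦ −y ⇒ only even powers of y.
3. From the axis intercepts and sections: one y-axis crossing is at y = 0; it crosses the x-axis at the gridline x = 0.
4. Fitting integer coefficients to these (and the overall shape) gives p.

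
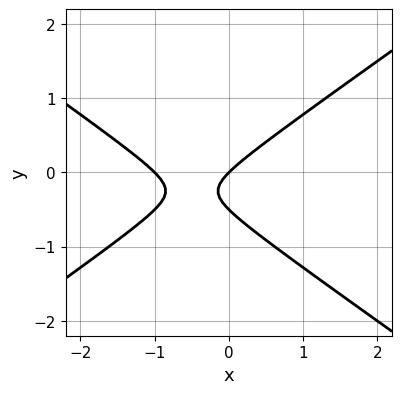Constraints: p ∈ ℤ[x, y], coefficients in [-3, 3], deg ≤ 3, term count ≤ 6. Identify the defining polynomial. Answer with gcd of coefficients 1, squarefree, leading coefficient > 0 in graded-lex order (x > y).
x^2 - 2*y^2 + x - y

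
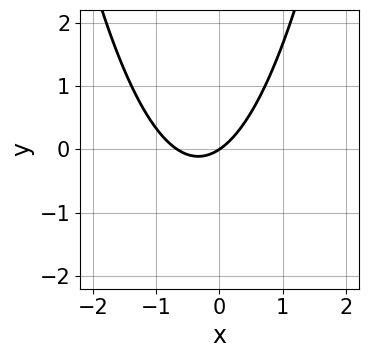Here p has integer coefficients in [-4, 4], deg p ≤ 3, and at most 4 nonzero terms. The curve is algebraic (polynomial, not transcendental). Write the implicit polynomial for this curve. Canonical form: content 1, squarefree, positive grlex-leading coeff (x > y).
3*x^2 + 2*x - 3*y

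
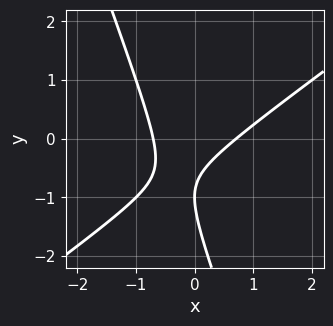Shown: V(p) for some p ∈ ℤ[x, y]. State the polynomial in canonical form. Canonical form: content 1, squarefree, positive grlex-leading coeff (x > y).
2*x^2 - 2*x*y - y^2 - 2*y - 1

Degree: no degree-1 curve has this shape, so deg p = 2.
From the visible intercepts: one y-axis crossing is at y = -1.
Together with the visible shape, these determine p as stated.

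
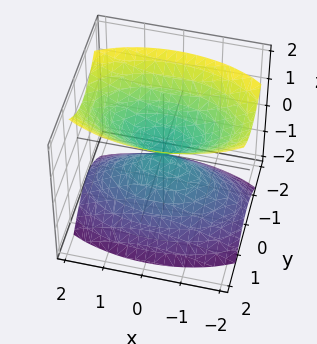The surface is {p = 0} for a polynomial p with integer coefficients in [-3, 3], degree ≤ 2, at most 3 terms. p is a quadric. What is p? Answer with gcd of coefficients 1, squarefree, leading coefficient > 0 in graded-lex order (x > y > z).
The picture has 2 separate pieces. They look like related sheets of one shape, so recover p as a whole.
deg p = 2. Two nappes meeting at a single point; a quadric.
Symmetries: it's symmetric under x → −x, forcing even powers of x; the y ↦ −y reflection is a symmetry, so y appears only in even powers; mirror symmetry z ↦ −z ⇒ only even powers of z.
Reading off the gridlines: one y-axis crossing is at y = 0; it crosses the x-axis at the gridline x = 0; it crosses the z-axis at the gridline z = 0.
Together with the visible shape, these determine p as stated.

x^2 + 3*y^2 - 2*z^2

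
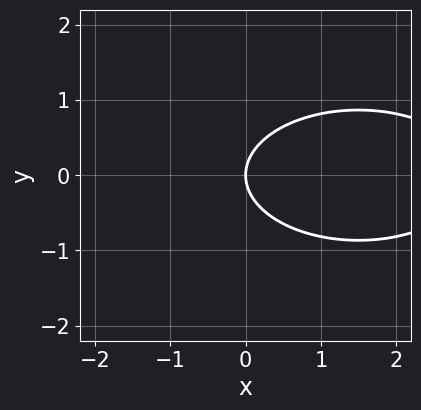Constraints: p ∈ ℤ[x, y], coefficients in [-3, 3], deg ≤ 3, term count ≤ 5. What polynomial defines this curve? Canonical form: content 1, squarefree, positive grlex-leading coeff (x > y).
Degree: no degree-1 curve has this shape, so deg p = 2.
Symmetries: the y ↦ −y reflection is a symmetry, so y appears only in even powers.
Observable constraints: it meets the y-axis at y = 0 (among the integer gridlines); it crosses the x-axis at the gridline x = 0.
The integer polynomial consistent with all of this is the stated p.

x^2 + 3*y^2 - 3*x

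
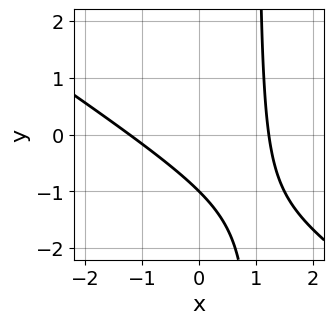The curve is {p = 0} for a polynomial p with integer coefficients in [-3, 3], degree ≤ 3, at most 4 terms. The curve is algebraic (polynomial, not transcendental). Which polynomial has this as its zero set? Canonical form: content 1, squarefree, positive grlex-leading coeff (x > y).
1. deg p = 2. A generic line meets the curve in up to 2 points.
2. Observable constraints: one y-axis crossing is at y = -1.
3. The integer polynomial consistent with all of this is the stated p.

2*x^2 + 3*x*y - 3*y - 3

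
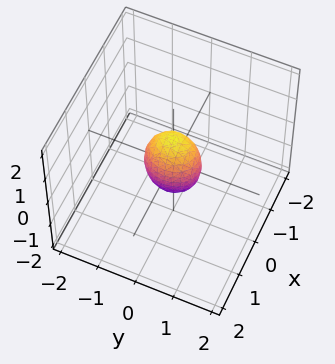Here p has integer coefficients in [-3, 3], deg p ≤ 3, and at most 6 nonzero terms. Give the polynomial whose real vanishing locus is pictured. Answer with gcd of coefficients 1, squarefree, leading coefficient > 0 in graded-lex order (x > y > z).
3*x^2 + 2*y^2 + z^2 - 1

(a) deg p = 2. Bounded and convex; a quadric.
(b) Symmetries: it's symmetric under z → −z, forcing even powers of z; it's symmetric under x → −x, forcing even powers of x; it's symmetric under y → −y, forcing even powers of y.
(c) From the visible intercepts: the z-axis gridline crossings are at z ∈ {-1, 1}.
(d) Assembling these constraints gives the stated polynomial.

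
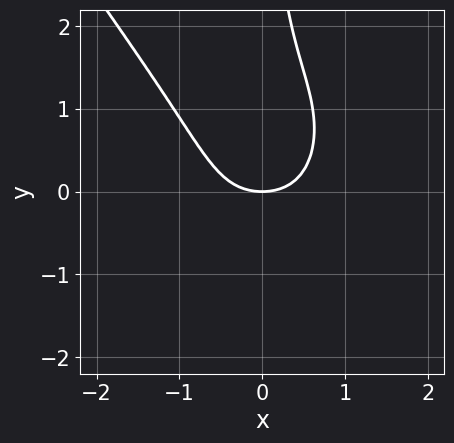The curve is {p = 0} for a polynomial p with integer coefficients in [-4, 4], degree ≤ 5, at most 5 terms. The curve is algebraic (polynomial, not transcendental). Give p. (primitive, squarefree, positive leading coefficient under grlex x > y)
3*x^4 + x*y^3 + 2*x*y^2 + 2*x^2 - 3*y

(a) The degree is 4 — a generic line meets the curve in up to 4 points.
(b) Observable constraints: it crosses the y-axis at the gridline y = 0; one x-axis crossing is at x = 0.
(c) Assembling these constraints gives the stated polynomial.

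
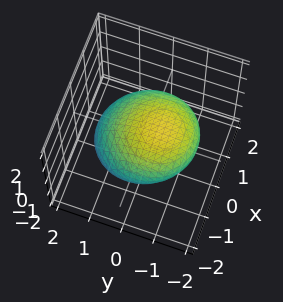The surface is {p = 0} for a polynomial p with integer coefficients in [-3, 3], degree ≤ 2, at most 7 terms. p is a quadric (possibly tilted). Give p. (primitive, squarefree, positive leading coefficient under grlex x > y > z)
x^2 + y^2 + y*z + 2*z^2 - 2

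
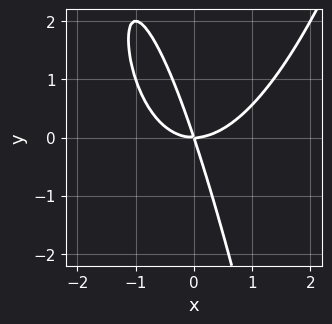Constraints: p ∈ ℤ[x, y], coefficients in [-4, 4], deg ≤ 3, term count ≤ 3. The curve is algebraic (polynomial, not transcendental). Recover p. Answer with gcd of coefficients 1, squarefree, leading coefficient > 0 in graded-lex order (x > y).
(a) Degree: the shape is more complex than any degree-2 curve, so deg p = 3.
(b) Reading off the gridlines: one x-axis crossing is at x = 0; one y-axis crossing is at y = 0.
(c) Solving for integer coefficients yields p as stated.

2*x^3 - 3*x*y - y^2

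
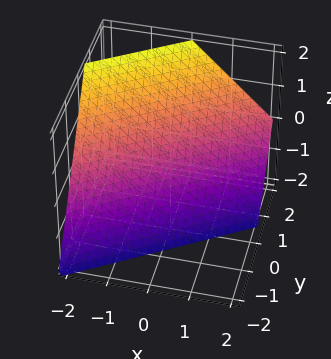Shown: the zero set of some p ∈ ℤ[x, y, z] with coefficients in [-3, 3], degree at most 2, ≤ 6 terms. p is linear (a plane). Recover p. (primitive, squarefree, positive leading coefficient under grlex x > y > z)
1. deg p = 1.
2. Observable constraints: it crosses the z-axis at the gridline z = -1; one x-axis crossing is at x = -1.
3. These observations pin down the coefficients.

2*x - 3*y + 2*z + 2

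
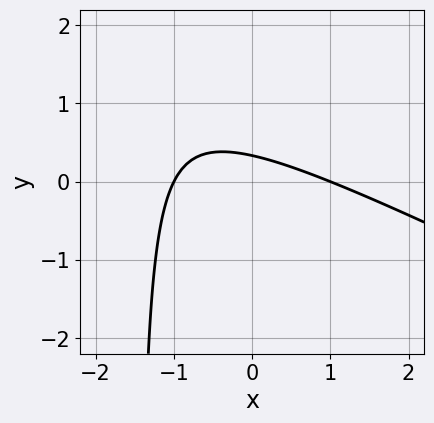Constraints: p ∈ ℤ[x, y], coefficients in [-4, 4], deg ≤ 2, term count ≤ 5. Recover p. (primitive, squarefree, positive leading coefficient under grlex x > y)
(a) deg p = 2. The shape is more complex than any degree-1 curve.
(b) Reading off the gridlines: among the integer gridlines, it crosses the x-axis at x ∈ {-1, 1}.
(c) Assembling these constraints gives the stated polynomial.

x^2 + 2*x*y + 3*y - 1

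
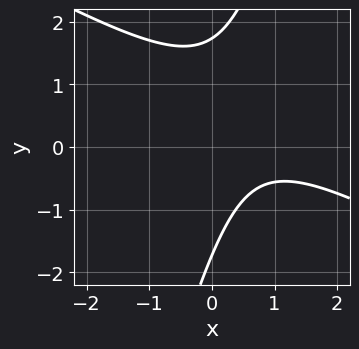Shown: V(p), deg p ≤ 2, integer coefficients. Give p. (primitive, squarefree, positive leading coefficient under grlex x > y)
1. deg p = 2. A generic line meets the curve in up to 2 points.
2. Against the integer gridlines: no x-intercept at any integer in the box.
3. Fitting integer coefficients to these (and the overall shape) gives p.

2*x^2 + 3*x*y - y^2 - 3*x + 3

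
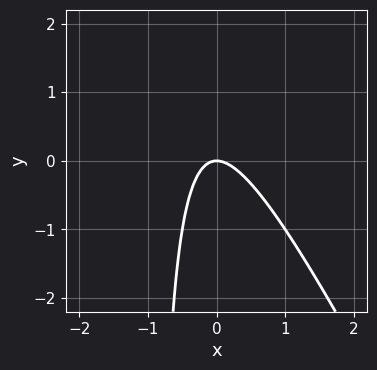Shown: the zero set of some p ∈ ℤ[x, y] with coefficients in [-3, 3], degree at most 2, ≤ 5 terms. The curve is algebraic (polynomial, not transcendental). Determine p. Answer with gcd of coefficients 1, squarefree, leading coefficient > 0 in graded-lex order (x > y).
First, the degree is 2 — no degree-1 curve has this shape.
Next, observable constraints: it crosses the x-axis at the gridline x = 0; it meets the y-axis at y = 0 (among the integer gridlines).
Finally, matching integer coefficients to the picture gives p.

2*x^2 + x*y + y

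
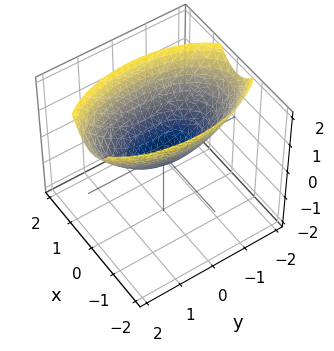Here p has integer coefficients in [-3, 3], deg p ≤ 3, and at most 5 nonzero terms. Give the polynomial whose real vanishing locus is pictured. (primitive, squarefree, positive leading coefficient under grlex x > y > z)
3*x^2 + y^2 - 3*z

(a) The degree is 2 — a paraboloid; a quadric.
(b) Symmetries: it's symmetric under y → −y, forcing even powers of y; mirror symmetry x ↦ −x ⇒ only even powers of x.
(c) Checking where it meets the axes: it meets the x-axis at x = 0 (among the integer gridlines); it crosses the z-axis at the gridline z = 0.
(d) These observations pin down the coefficients.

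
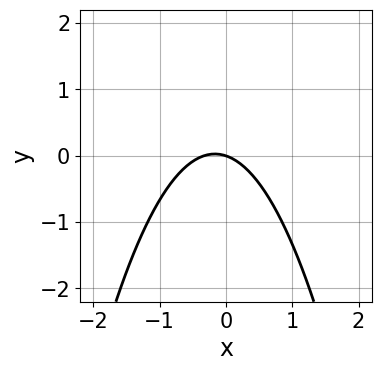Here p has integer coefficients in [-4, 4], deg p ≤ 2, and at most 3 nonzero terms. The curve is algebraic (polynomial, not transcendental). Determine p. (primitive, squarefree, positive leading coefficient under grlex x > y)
3*x^2 + x + 3*y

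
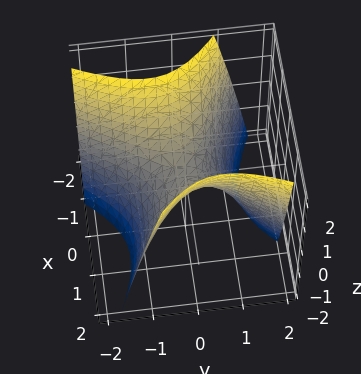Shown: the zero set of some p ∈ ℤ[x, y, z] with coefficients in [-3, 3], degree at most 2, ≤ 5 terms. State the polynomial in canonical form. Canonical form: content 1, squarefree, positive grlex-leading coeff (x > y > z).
First, deg p = 2. The shape is more complex than any degree-1 surface.
Next, against the integer gridlines: it crosses the y-axis at the gridline y = 0; it meets the x-axis at x = 0 (among the integer gridlines); it crosses the z-axis at the gridline z = 0.
Finally, solving for integer coefficients yields p as stated.

x^2 + x*y - y^2 - z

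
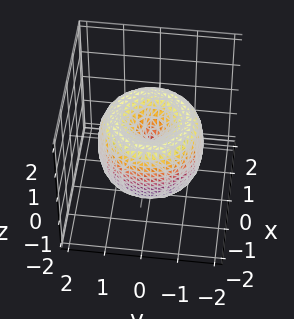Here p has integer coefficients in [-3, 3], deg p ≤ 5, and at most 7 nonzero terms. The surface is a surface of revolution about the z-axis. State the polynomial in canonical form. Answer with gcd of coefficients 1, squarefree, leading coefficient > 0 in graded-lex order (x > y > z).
x^4 + 2*x^2*y^2 + y^4 - 2*x^2 - 2*y^2 + z^2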